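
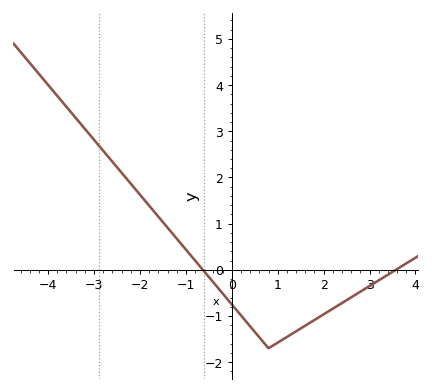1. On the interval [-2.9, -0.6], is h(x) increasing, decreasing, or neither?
decreasing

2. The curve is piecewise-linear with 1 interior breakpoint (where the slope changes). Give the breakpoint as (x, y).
(0.8, -1.7)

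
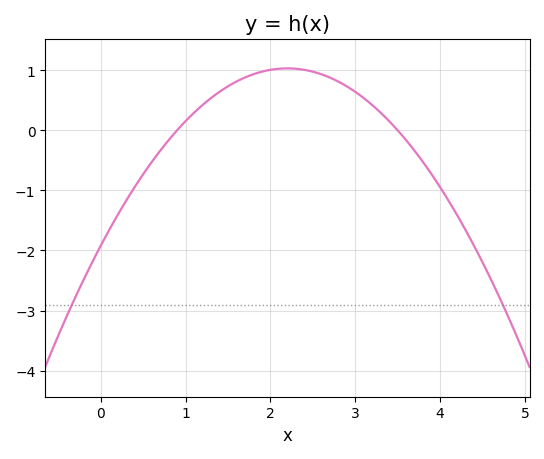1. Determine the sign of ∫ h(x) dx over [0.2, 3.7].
positive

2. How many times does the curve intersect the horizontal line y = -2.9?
2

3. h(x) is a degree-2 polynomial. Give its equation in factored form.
y = -0.61(x - 0.9)(x - 3.5)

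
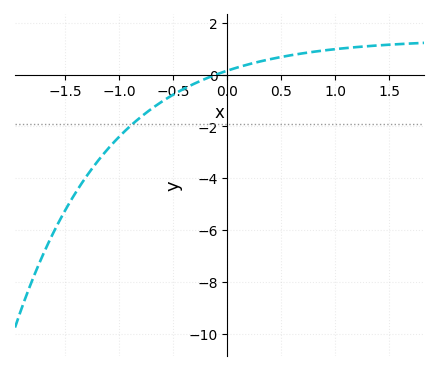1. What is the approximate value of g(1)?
1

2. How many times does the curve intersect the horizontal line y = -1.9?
1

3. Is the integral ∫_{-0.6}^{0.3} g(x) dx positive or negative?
negative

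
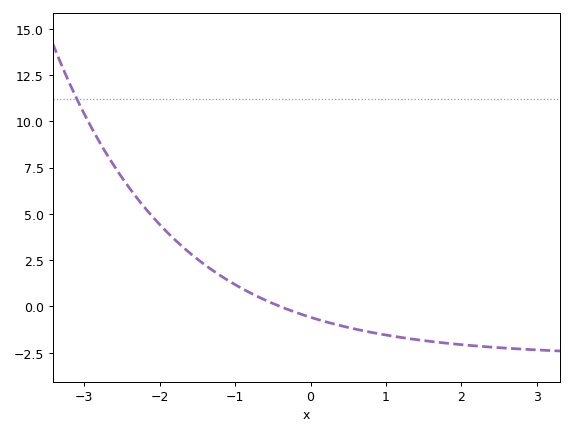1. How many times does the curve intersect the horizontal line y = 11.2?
1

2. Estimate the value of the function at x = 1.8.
-2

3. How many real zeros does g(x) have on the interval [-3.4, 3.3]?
1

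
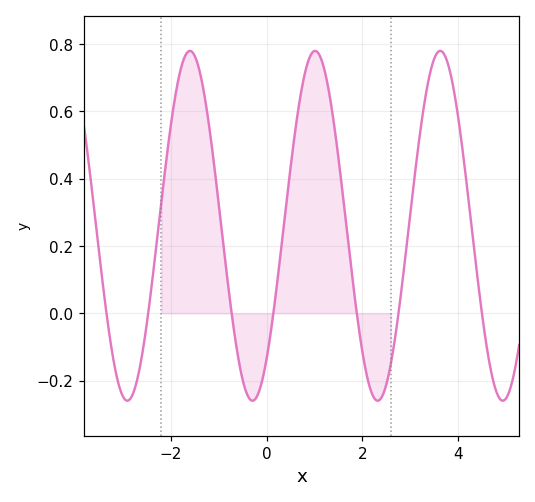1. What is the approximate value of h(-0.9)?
0.197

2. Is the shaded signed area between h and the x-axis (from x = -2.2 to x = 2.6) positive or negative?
positive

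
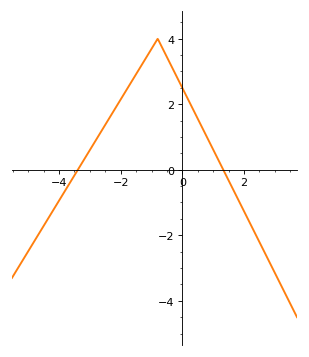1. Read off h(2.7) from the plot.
-2.6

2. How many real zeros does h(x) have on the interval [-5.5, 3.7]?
2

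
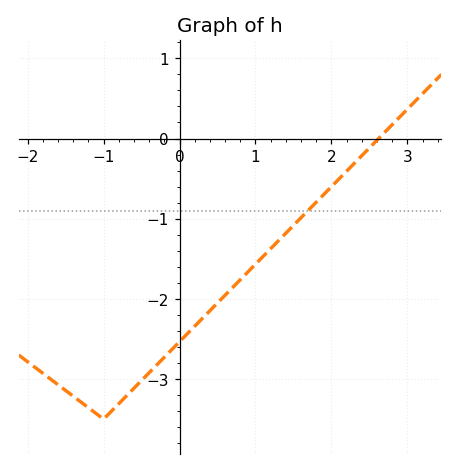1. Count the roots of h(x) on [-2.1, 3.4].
1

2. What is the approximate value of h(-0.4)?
-2.9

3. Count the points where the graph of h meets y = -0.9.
1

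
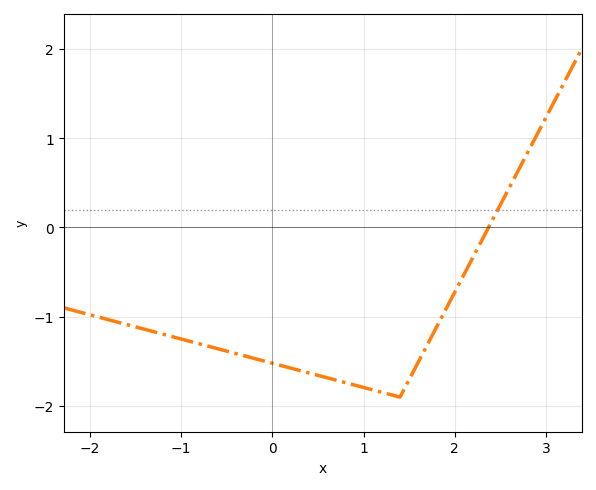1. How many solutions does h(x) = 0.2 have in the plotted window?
1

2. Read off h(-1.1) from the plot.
-1.22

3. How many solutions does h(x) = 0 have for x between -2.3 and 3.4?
1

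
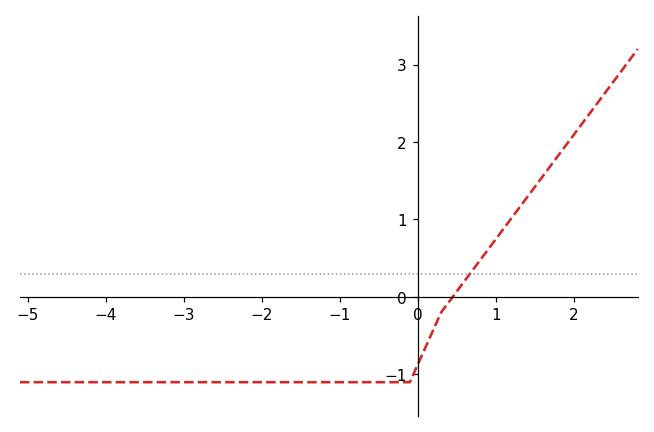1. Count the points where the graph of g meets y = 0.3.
1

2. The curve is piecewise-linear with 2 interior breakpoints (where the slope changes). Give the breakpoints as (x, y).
(-0.1, -1.1); (0.3, -0.2)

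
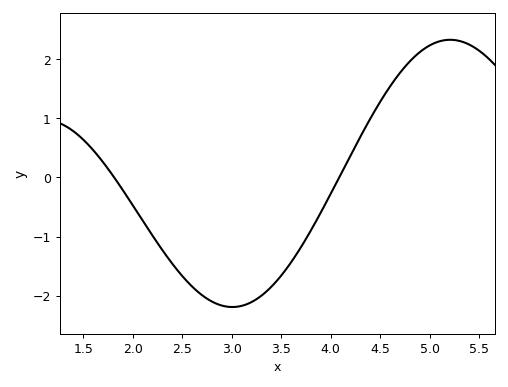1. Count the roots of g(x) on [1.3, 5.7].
2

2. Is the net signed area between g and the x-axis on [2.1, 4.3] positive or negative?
negative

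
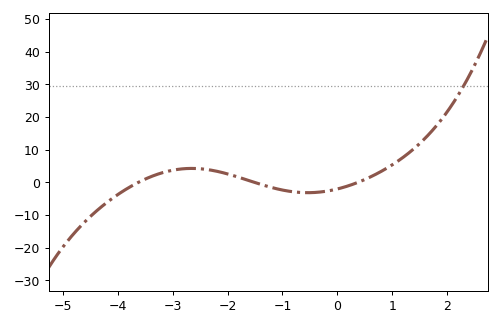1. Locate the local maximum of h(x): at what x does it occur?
-2.6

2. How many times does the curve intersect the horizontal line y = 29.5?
1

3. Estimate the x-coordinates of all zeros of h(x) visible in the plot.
-3.6, -1.6, 0.4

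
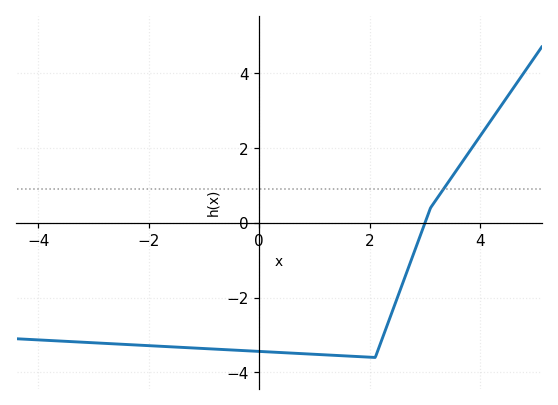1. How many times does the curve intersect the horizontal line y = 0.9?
1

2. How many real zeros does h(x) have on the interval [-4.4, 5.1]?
1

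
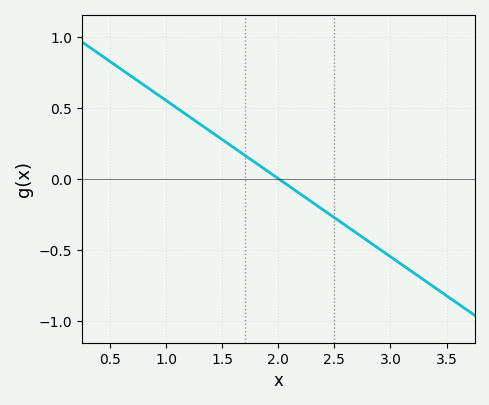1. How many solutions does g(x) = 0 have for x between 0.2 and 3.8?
1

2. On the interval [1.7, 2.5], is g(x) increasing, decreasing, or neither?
decreasing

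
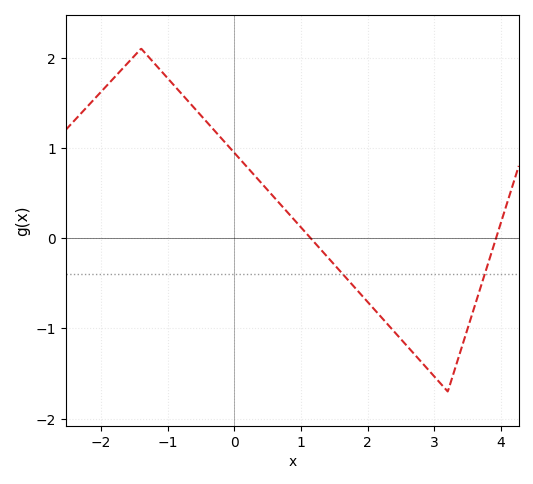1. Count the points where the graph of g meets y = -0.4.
2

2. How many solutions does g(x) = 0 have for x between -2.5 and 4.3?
2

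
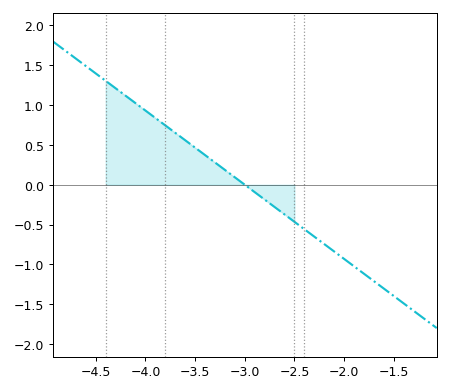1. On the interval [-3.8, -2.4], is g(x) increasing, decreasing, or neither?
decreasing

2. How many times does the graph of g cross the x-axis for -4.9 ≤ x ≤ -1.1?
1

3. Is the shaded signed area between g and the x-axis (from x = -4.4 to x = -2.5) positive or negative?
positive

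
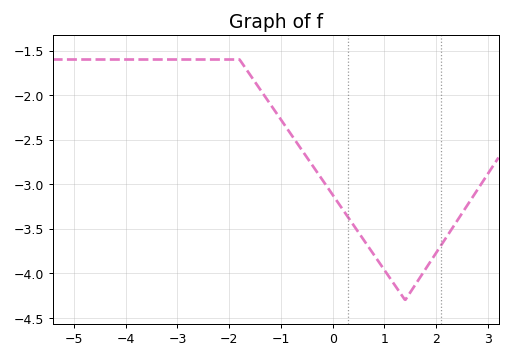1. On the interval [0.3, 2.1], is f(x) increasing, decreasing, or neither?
neither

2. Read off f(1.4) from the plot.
-4.3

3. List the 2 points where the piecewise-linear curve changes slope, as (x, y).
(-1.8, -1.6); (1.4, -4.3)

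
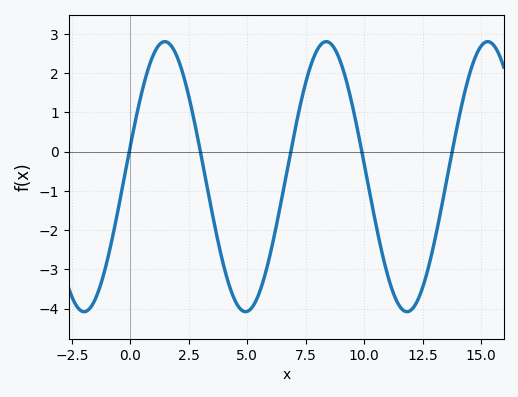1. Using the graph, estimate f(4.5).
-3.8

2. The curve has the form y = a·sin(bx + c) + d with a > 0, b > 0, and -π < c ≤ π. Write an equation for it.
y = 3.44sin(0.91x + 0.23) - 0.64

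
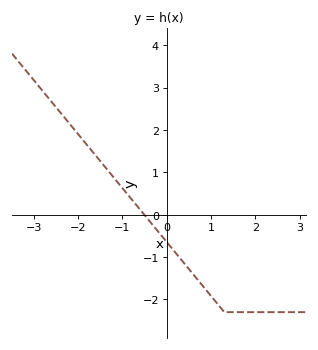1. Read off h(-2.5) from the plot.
2.54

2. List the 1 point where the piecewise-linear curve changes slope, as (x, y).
(1.3, -2.3)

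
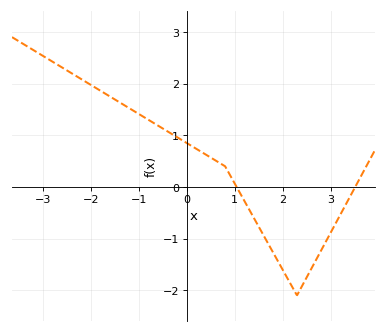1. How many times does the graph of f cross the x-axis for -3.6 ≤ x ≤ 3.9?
2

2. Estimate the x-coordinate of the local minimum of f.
2.3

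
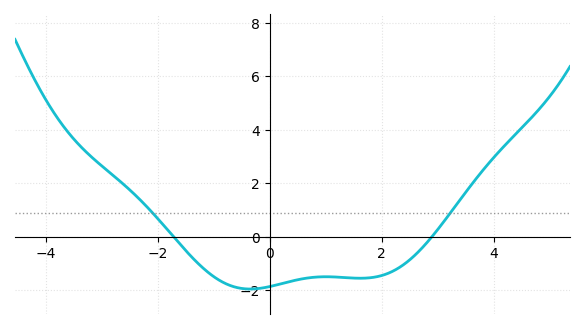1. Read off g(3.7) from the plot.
2.22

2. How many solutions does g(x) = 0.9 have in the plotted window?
2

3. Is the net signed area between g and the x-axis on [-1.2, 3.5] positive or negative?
negative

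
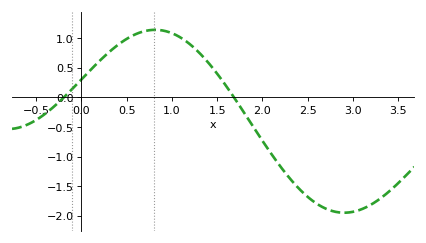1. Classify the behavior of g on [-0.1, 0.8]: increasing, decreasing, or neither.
increasing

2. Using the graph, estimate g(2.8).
-1.95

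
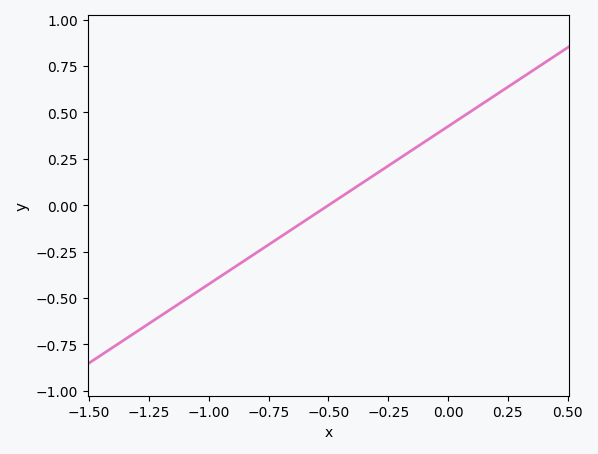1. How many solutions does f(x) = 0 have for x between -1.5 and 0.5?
1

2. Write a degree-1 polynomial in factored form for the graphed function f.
y = 0.85(x + 0.5)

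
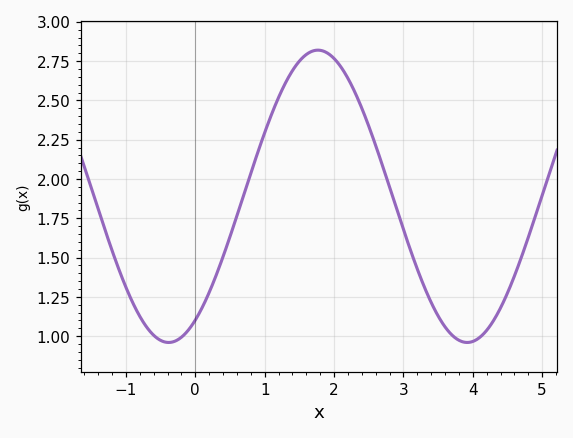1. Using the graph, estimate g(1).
2.29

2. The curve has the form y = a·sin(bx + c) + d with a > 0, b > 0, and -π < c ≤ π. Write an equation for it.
y = 0.93sin(1.46x - 1.01) + 1.89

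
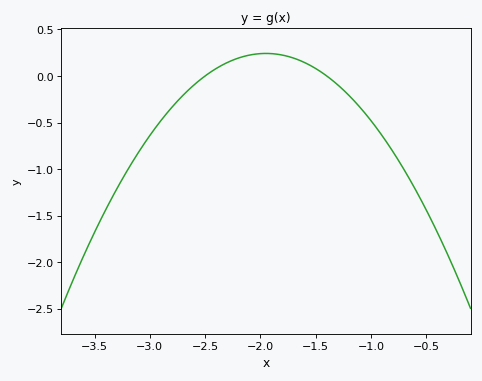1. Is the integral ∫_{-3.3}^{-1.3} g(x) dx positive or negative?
negative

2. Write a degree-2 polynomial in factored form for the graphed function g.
y = -0.8(x + 2.5)(x + 1.4)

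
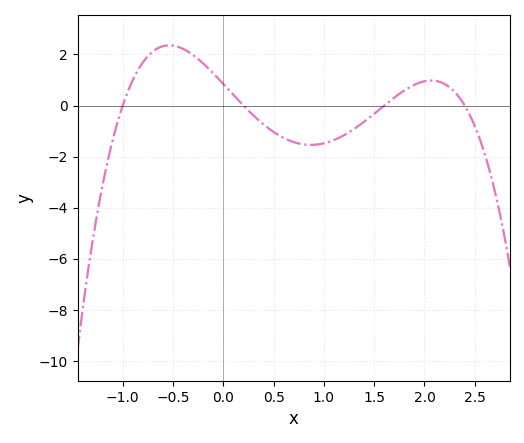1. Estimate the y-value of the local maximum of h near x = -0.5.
2.36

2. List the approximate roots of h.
-1, 0.2, 1.6, 2.4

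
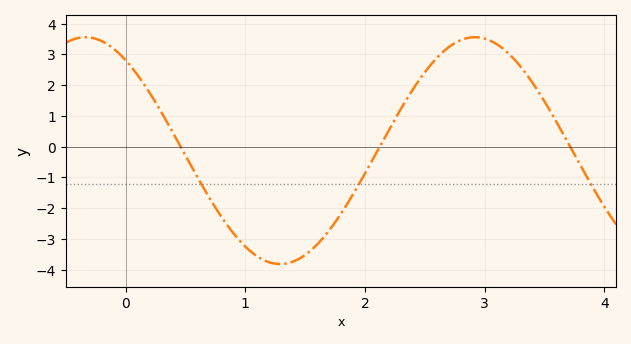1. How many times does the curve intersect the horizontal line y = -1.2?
3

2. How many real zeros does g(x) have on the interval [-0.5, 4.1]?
3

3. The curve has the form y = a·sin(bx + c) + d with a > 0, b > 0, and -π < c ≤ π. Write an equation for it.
y = 3.69sin(1.9x + 2.2) - 0.13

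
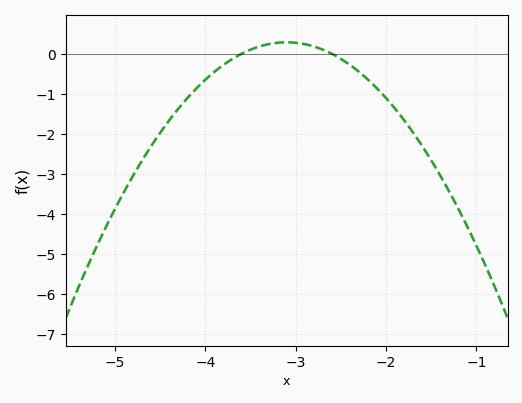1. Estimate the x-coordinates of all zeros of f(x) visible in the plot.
-3.6, -2.6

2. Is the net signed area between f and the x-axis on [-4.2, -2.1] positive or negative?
negative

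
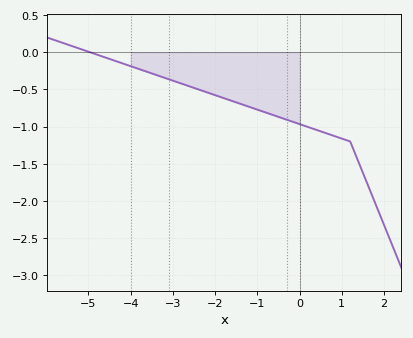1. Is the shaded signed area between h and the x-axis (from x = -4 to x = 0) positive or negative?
negative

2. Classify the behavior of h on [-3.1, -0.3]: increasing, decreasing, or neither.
decreasing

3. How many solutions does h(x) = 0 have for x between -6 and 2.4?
1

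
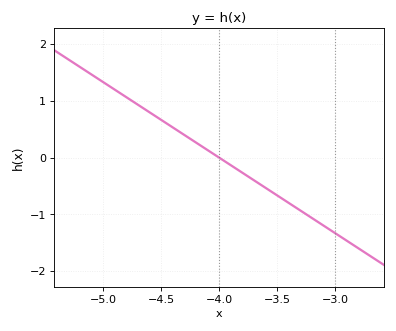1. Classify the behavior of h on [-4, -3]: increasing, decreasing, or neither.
decreasing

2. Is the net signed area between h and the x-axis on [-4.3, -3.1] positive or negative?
negative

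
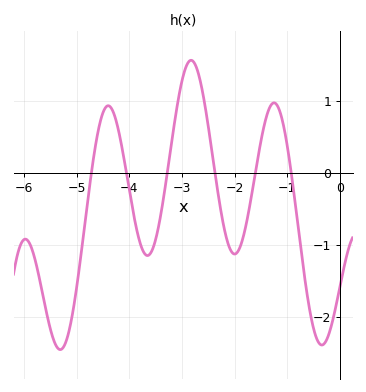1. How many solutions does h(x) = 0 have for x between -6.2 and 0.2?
6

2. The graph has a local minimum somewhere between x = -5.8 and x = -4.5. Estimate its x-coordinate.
-5.3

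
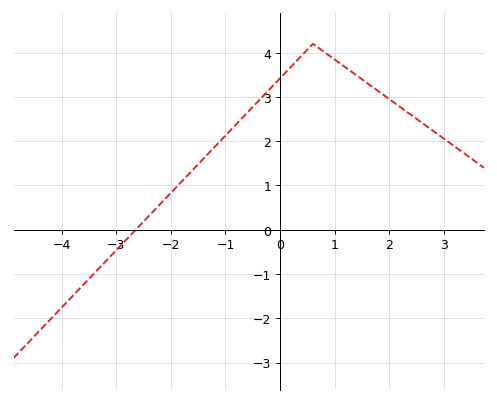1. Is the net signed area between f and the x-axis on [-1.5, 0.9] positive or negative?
positive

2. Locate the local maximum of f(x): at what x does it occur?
0.6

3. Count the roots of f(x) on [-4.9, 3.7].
1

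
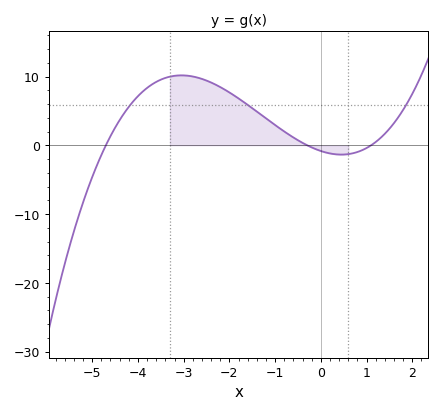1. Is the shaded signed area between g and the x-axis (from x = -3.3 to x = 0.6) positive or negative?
positive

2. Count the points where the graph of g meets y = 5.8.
3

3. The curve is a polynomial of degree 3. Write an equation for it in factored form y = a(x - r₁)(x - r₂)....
y = 0.54(x + 4.7)(x + 0.3)(x - 1.1)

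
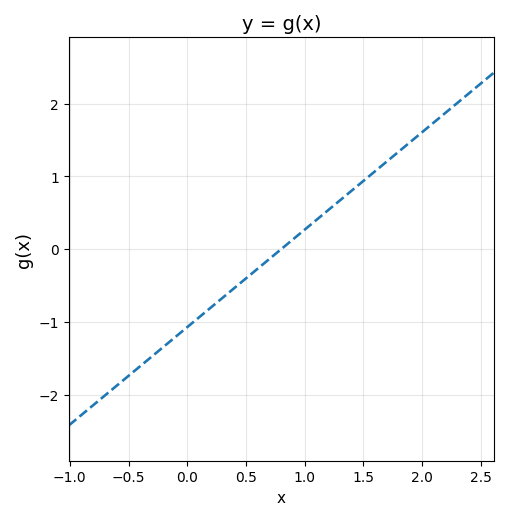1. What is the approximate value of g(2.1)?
1.74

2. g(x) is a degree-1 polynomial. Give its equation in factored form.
y = 1.34(x - 0.8)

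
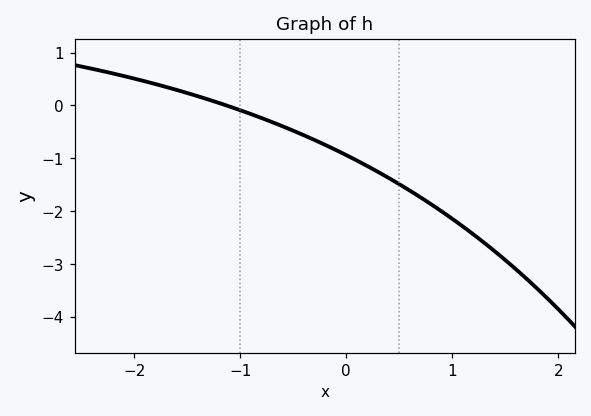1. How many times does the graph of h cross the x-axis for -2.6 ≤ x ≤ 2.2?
1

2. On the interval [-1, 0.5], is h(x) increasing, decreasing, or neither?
decreasing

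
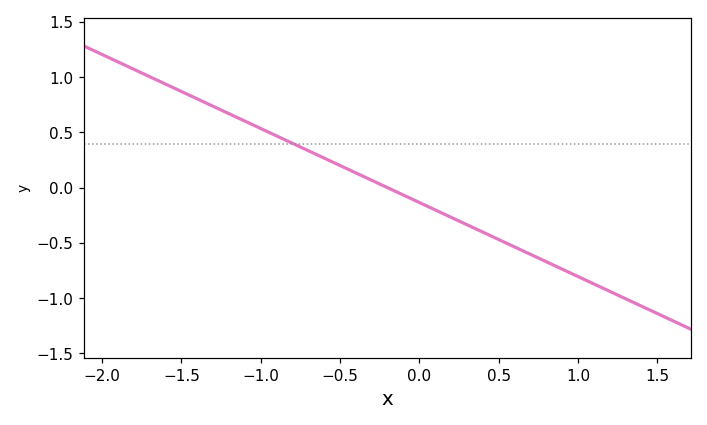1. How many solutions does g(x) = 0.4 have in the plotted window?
1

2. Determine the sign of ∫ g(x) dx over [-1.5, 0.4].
positive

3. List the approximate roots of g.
-0.2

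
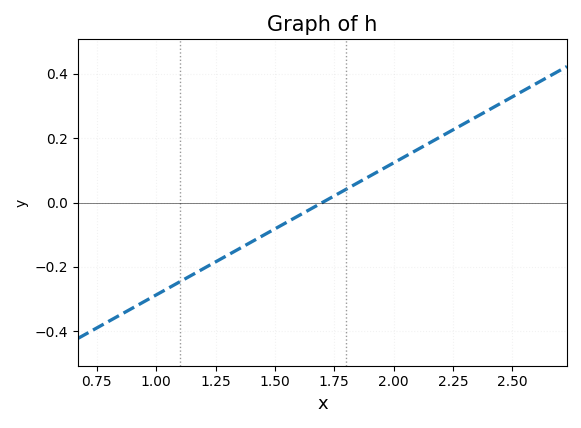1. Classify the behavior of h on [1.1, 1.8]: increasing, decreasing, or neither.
increasing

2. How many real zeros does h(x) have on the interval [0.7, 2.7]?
1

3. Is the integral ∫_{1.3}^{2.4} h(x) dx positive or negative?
positive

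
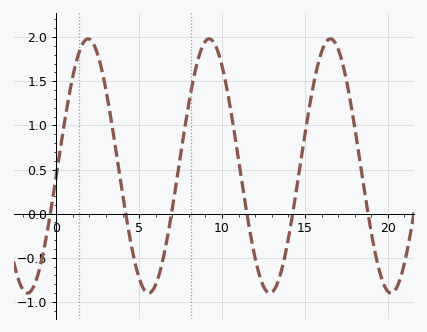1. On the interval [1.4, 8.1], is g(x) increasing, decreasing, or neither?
neither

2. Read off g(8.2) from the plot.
1.45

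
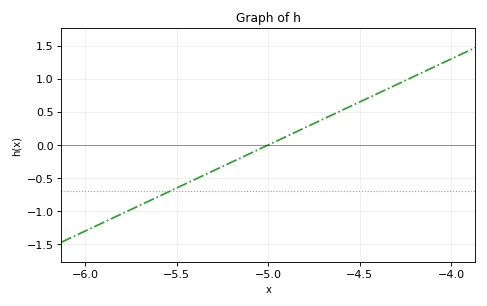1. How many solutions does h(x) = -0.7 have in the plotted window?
1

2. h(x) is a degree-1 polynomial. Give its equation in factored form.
y = 1.3(x + 5)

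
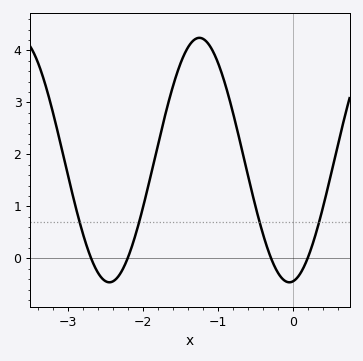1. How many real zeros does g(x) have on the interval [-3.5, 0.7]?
4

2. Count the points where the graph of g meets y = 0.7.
4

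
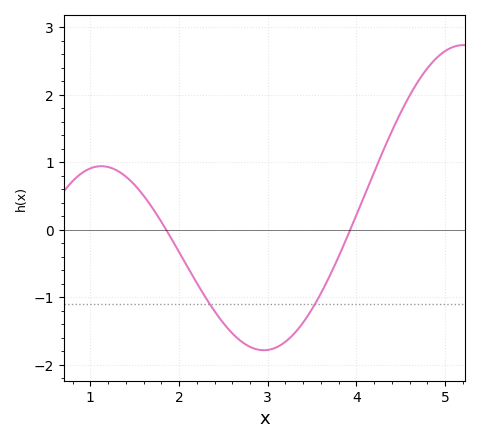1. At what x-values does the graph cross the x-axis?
1.85, 3.93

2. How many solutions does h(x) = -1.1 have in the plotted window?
2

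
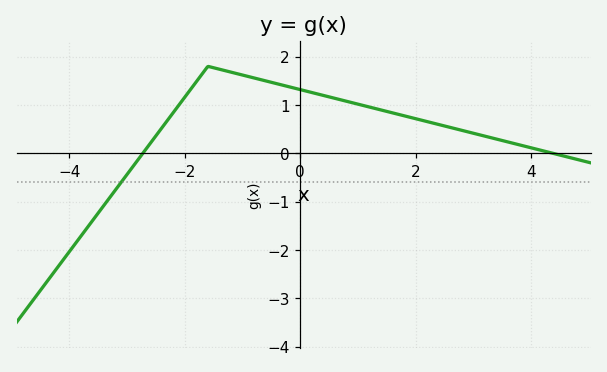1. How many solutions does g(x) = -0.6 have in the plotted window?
1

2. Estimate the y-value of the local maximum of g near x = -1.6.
1.8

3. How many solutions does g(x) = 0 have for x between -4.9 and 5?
2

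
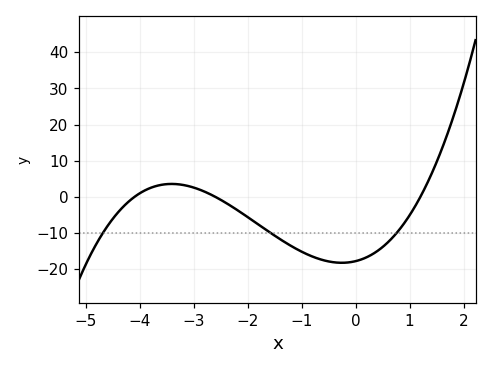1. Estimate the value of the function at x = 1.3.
3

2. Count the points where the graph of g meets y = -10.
3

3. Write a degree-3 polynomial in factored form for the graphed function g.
y = 1.39(x + 4.1)(x + 2.6)(x - 1.2)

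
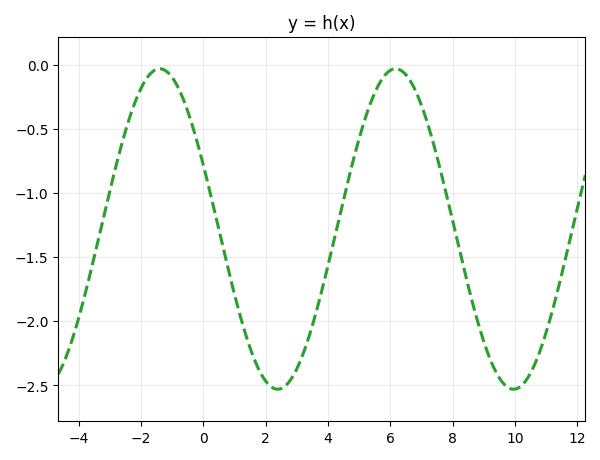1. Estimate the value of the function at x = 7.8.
-1.01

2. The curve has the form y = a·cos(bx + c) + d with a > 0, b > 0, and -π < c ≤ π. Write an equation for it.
y = 1.25cos(0.83x + 1.16) - 1.28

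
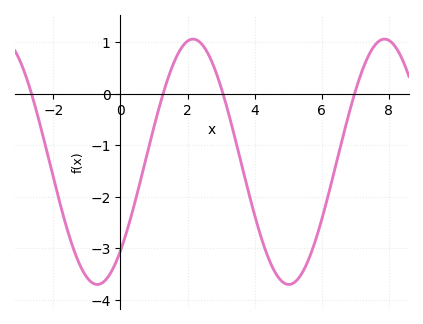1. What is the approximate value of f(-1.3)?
-3.2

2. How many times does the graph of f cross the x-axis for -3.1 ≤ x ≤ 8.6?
4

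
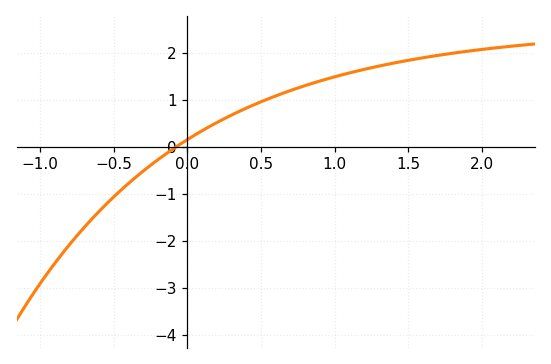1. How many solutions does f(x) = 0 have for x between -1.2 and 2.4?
1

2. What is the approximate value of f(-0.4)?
-0.783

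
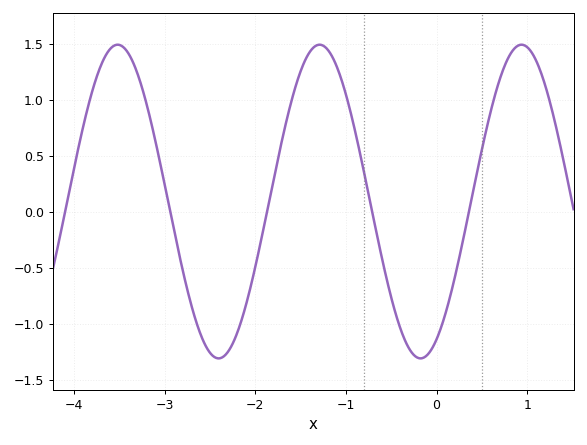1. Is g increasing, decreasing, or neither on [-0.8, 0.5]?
neither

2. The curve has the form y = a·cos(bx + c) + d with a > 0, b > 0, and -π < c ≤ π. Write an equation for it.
y = 1.4cos(2.8x - 2.6) + 0.09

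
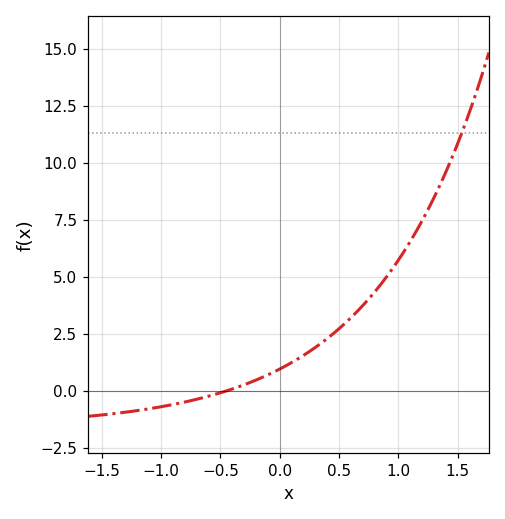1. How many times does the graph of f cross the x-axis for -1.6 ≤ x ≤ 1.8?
1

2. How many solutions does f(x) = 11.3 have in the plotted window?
1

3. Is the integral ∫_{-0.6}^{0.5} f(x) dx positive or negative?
positive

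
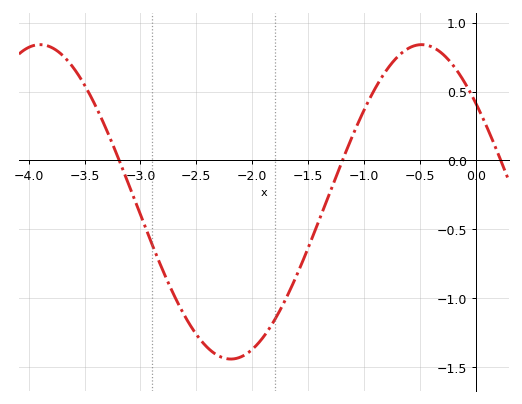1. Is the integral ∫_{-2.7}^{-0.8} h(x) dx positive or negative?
negative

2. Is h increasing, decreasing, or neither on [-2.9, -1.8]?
neither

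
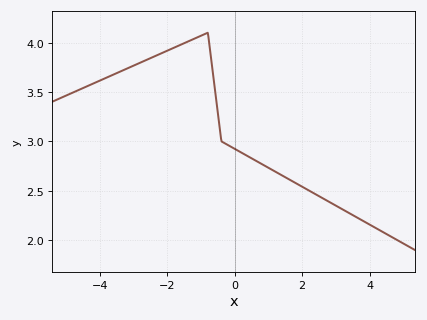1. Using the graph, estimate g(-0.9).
4.08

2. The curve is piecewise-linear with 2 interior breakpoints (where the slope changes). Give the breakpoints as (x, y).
(-0.8, 4.1); (-0.4, 3)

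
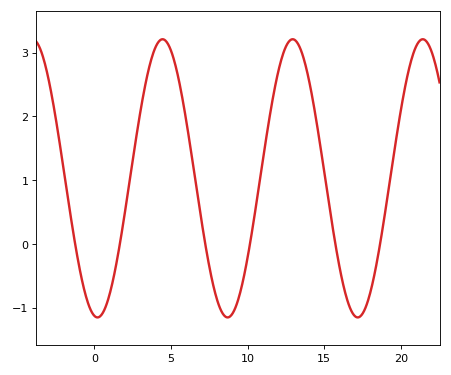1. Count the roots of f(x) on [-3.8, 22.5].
6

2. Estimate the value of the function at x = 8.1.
-0.942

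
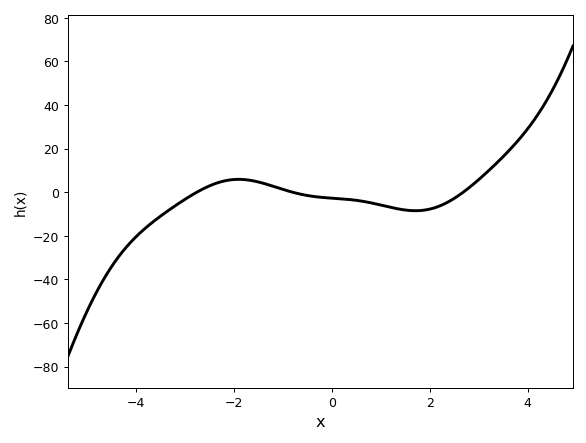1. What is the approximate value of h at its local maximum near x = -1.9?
5.86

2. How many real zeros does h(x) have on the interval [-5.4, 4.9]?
3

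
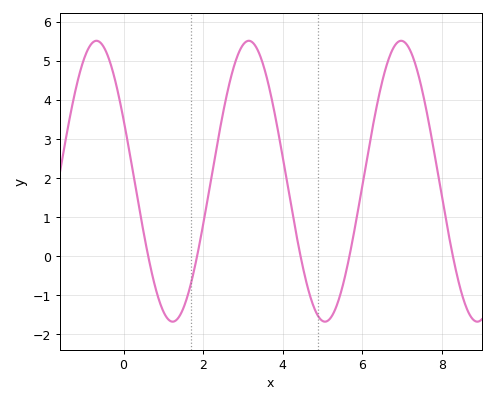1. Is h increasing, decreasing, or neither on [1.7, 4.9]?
neither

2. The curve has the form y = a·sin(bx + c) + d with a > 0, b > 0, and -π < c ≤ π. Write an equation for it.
y = 3.6sin(1.64x + 2.69) + 1.91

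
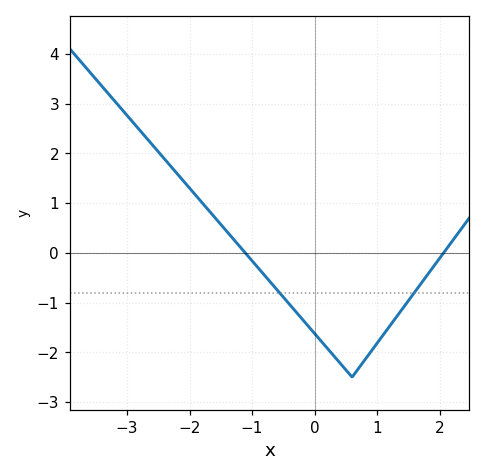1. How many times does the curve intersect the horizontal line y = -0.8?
2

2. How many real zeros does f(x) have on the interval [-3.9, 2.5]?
2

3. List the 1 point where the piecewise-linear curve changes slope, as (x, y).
(0.6, -2.5)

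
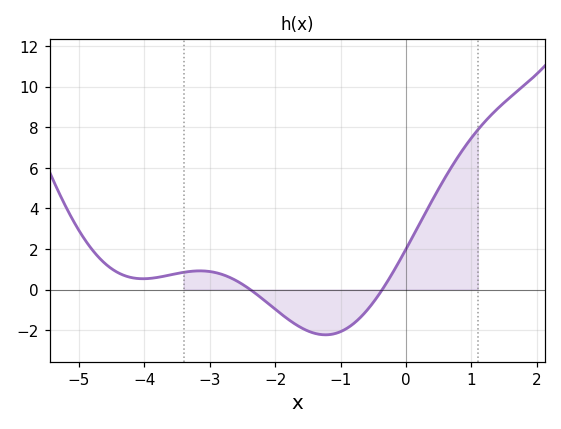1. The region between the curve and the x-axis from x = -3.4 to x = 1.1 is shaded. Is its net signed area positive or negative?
positive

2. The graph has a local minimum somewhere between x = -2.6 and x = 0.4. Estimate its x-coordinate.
-1.2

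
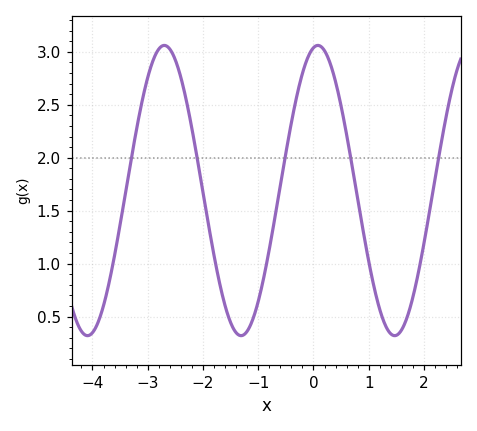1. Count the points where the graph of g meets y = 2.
5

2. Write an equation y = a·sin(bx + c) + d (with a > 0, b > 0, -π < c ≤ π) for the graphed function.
y = 1.37sin(2.26x + 1.39) + 1.69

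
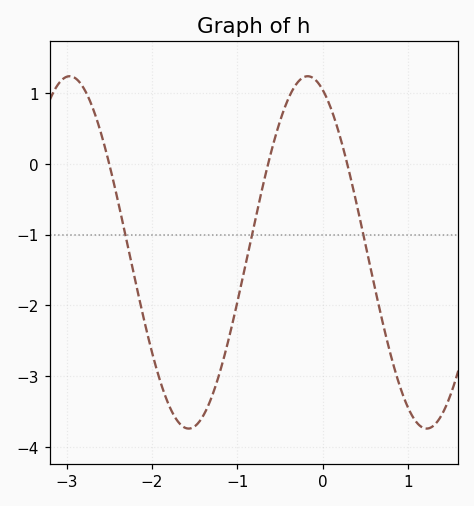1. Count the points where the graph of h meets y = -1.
3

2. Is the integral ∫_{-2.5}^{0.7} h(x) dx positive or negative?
negative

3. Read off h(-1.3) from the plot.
-3.29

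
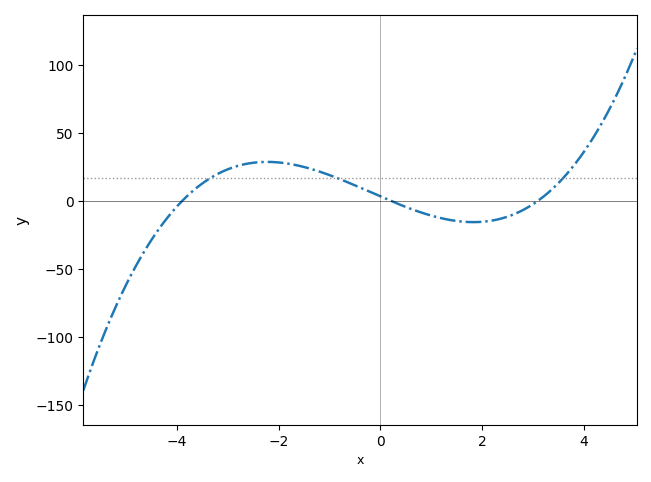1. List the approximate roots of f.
-3.8, 0.2, 3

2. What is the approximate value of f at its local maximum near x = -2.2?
30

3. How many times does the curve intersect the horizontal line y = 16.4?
3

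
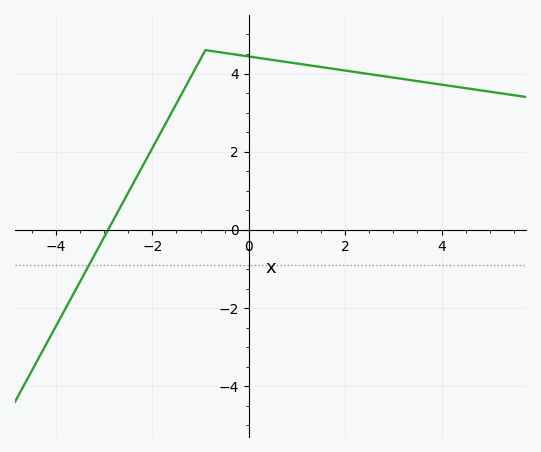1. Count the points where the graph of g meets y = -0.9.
1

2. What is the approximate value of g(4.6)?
3.6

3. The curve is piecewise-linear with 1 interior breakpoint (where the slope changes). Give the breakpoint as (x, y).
(-0.9, 4.6)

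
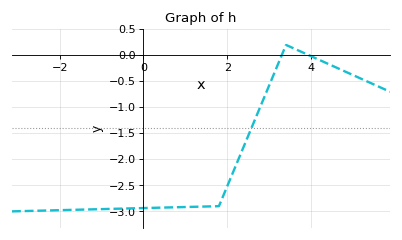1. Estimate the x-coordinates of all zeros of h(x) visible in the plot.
3.2, 4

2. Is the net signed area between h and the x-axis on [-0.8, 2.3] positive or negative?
negative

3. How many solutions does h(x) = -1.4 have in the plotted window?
1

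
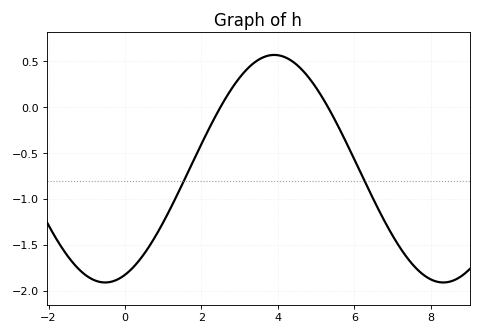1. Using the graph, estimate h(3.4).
0.491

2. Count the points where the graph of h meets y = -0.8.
2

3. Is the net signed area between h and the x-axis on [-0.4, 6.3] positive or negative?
negative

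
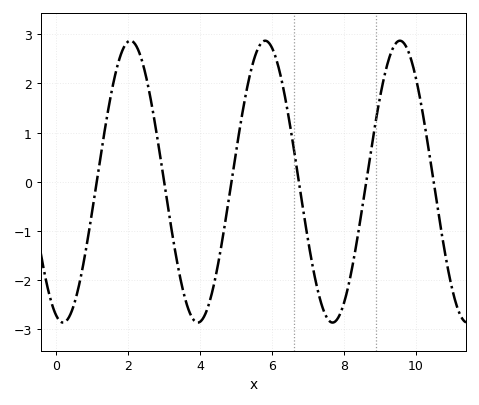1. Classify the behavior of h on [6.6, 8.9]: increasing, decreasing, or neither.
neither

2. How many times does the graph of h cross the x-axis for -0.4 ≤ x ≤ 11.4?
6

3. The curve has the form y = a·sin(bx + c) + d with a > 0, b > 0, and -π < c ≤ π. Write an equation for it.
y = 2.87sin(1.68x - 1.91) + 0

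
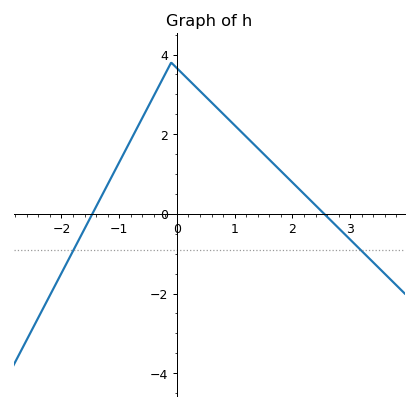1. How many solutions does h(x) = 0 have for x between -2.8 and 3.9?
2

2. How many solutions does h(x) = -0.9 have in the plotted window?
2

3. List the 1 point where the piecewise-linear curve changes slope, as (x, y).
(-0.1, 3.8)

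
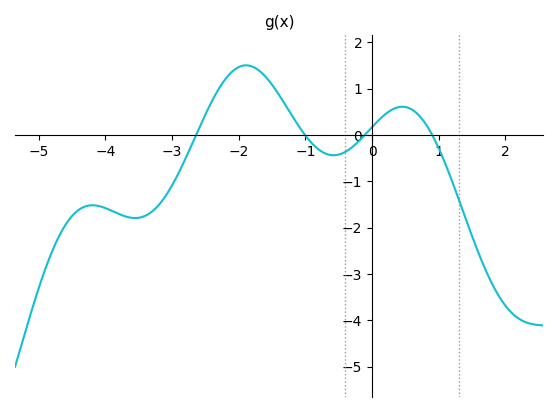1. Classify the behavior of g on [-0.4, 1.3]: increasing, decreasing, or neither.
neither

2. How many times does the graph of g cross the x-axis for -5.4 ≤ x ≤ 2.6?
4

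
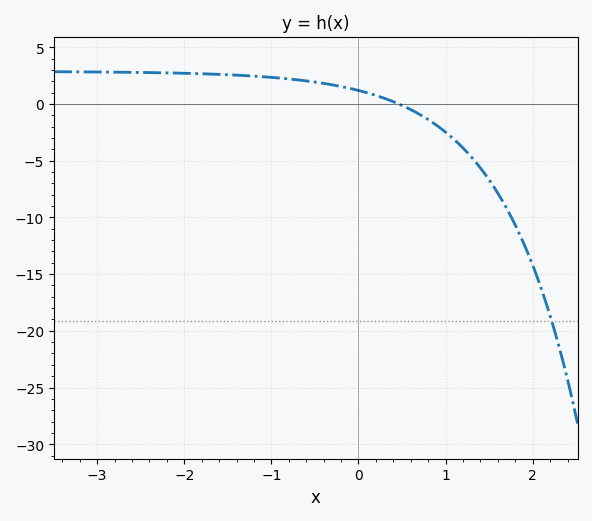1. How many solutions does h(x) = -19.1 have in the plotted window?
1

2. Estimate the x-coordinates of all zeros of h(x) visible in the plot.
0.5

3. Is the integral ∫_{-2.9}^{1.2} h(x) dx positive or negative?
positive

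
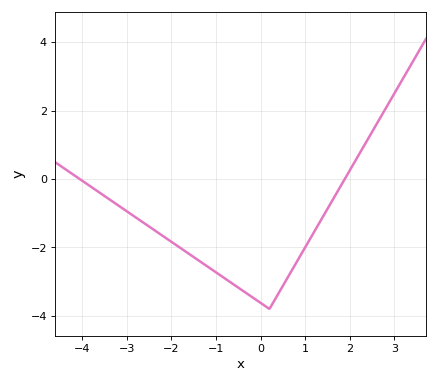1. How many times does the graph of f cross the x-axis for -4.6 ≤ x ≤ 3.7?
2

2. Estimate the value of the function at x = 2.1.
0.479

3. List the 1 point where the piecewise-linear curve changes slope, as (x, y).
(0.2, -3.8)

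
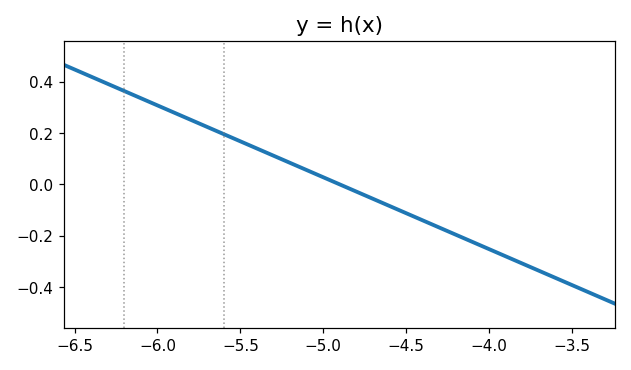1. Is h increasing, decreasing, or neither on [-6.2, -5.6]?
decreasing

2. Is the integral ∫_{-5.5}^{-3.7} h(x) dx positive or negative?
negative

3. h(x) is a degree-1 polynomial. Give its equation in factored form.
y = -0.28(x + 4.9)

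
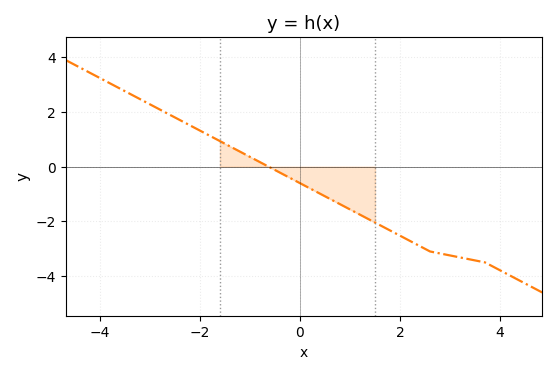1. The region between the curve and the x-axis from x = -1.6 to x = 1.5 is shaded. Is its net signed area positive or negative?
negative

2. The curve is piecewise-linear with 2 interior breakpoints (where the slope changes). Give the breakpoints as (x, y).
(2.6, -3.1); (3.7, -3.5)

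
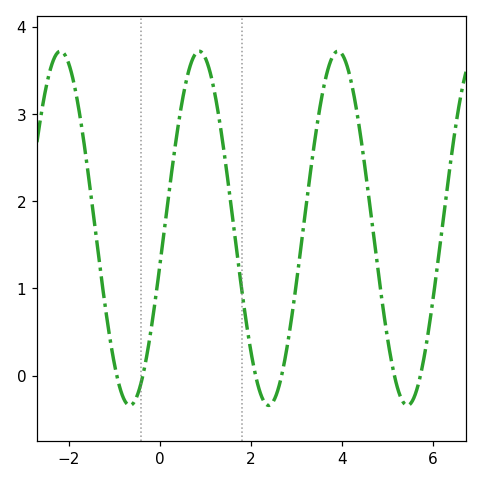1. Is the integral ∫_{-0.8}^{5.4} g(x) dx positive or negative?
positive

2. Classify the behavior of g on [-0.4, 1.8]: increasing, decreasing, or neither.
neither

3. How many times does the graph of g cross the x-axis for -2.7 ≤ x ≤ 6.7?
6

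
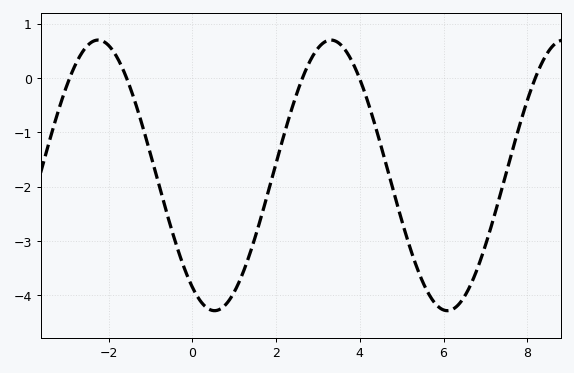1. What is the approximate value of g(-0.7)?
-2.24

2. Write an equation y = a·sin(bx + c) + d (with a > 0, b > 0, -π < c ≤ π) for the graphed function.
y = 2.49sin(1.13x - 2.17) - 1.79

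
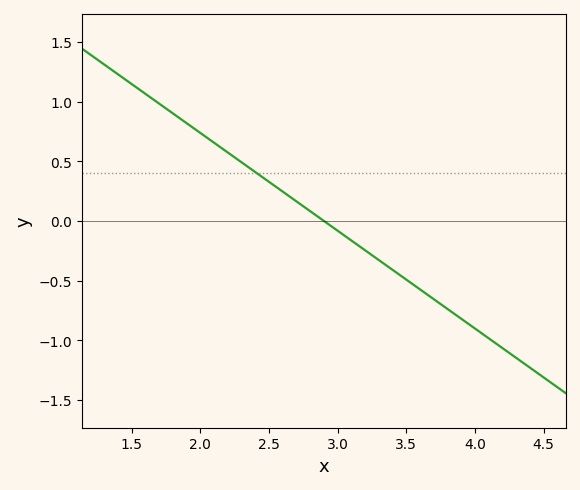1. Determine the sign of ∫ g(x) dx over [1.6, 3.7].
positive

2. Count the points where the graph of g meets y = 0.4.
1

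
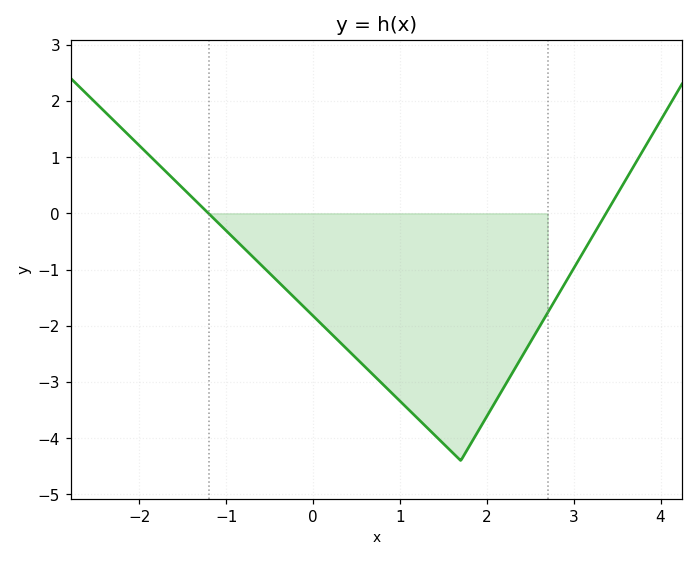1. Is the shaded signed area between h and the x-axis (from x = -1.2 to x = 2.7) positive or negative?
negative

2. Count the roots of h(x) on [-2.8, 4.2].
2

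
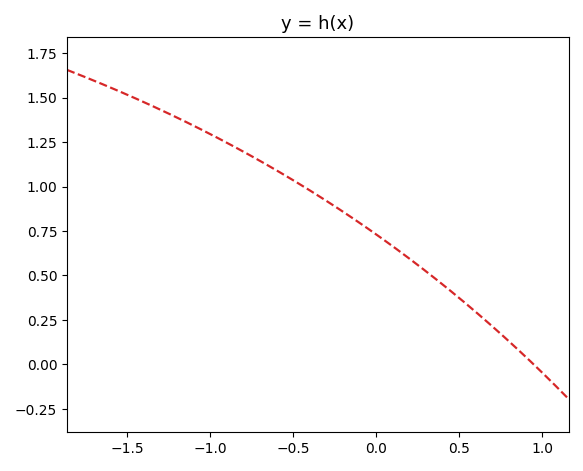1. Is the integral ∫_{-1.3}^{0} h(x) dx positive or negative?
positive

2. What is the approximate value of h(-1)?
1.3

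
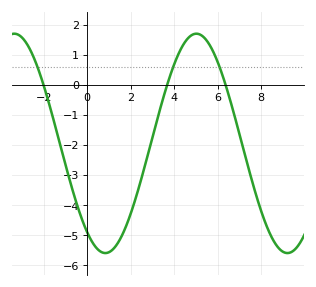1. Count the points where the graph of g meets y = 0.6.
3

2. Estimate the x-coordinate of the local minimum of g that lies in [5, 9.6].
9.22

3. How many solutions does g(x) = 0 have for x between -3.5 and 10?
3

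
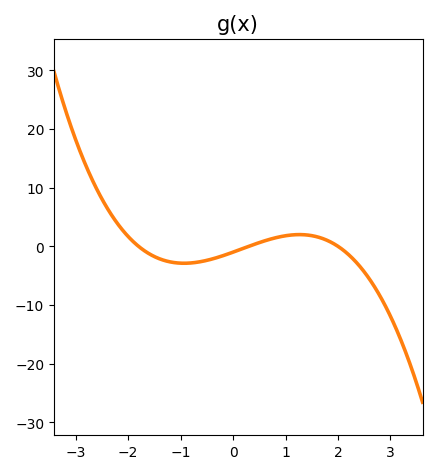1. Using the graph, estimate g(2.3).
-2.26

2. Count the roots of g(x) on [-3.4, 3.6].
3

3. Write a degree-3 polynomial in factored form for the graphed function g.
y = -0.92(x + 1.8)(x - 0.3)(x - 2)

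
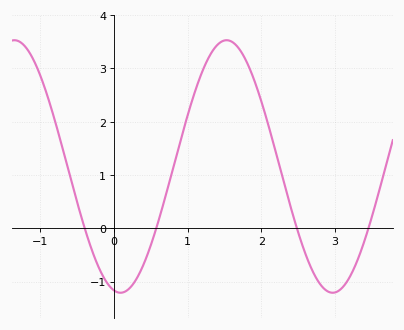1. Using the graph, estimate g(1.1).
2.6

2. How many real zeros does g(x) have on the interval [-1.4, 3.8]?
4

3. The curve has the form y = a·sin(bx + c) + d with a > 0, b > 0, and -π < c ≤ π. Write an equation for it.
y = 2.37sin(2.2x - 1.8) + 1.16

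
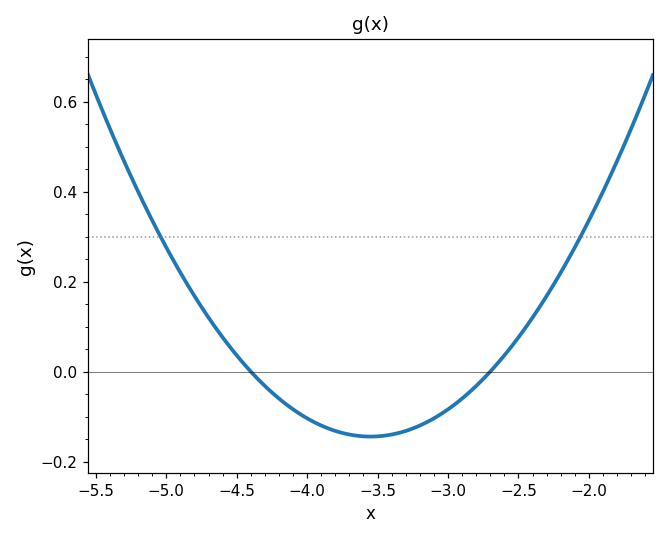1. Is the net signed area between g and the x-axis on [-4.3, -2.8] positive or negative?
negative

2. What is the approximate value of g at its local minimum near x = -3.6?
-0.144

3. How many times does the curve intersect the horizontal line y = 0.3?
2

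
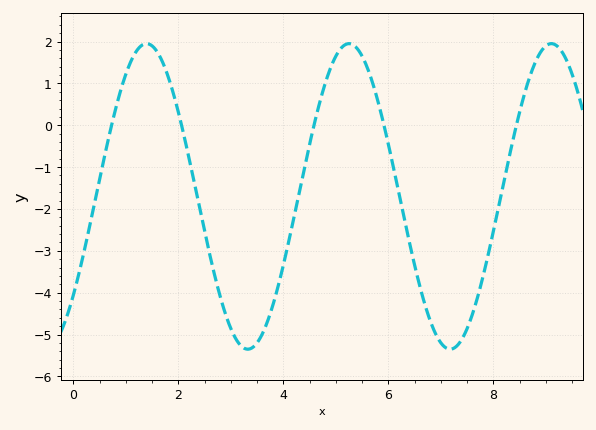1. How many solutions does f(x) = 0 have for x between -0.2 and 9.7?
5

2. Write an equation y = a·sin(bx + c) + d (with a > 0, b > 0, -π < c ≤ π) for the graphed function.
y = 3.65sin(1.6x - 0.7) - 1.7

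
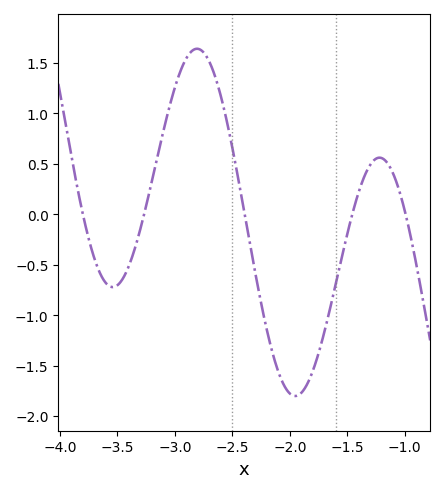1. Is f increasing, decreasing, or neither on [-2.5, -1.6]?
neither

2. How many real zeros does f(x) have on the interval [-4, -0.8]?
5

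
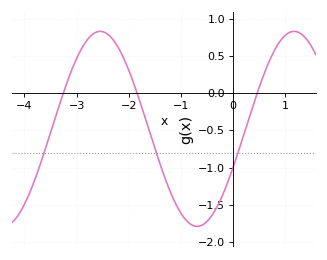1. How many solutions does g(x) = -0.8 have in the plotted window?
3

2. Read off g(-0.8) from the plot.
-1.77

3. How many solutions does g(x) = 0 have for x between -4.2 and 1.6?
3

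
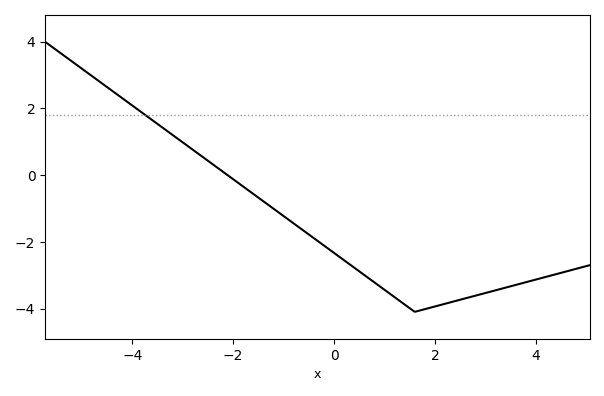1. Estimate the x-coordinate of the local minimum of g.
1.6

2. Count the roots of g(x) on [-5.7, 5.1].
1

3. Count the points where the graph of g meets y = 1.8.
1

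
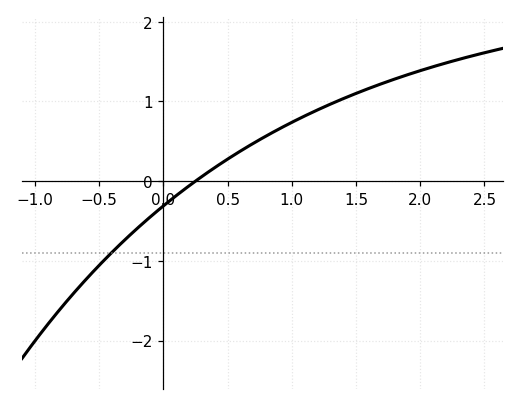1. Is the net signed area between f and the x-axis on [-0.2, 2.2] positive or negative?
positive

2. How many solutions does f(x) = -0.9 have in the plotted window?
1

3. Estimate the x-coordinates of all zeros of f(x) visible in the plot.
0.249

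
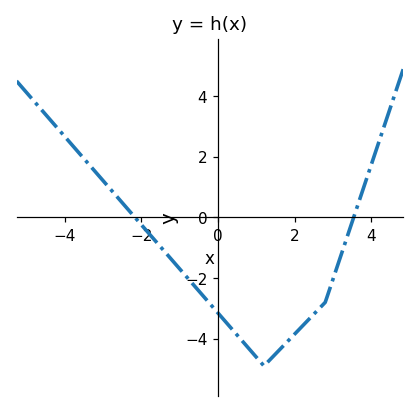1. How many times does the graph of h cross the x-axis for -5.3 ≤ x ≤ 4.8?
2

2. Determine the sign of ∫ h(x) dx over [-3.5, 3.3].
negative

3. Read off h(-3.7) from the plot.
2.23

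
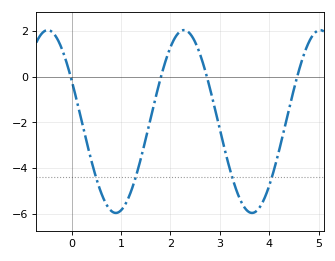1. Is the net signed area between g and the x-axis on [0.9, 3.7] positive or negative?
negative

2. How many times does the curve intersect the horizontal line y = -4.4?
4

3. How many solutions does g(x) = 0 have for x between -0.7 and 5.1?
4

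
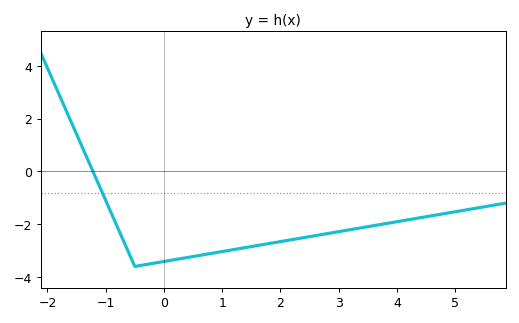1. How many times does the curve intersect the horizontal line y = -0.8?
1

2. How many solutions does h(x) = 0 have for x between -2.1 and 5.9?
1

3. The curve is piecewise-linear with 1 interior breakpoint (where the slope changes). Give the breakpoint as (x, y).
(-0.5, -3.6)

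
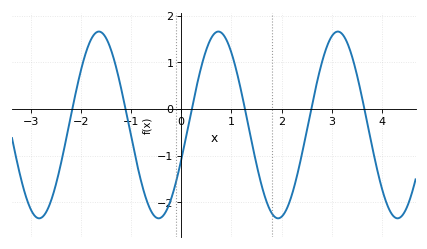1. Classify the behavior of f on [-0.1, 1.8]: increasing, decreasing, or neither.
neither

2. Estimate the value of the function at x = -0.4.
-2.32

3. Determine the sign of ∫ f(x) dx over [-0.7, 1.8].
negative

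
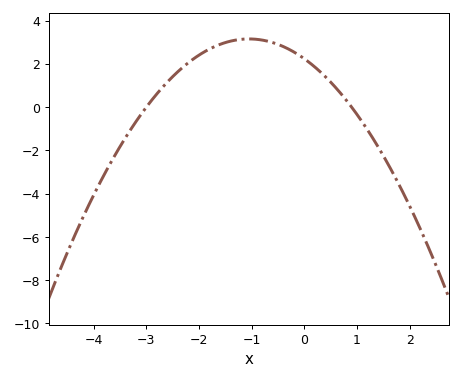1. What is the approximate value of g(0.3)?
1.64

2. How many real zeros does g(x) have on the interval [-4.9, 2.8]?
2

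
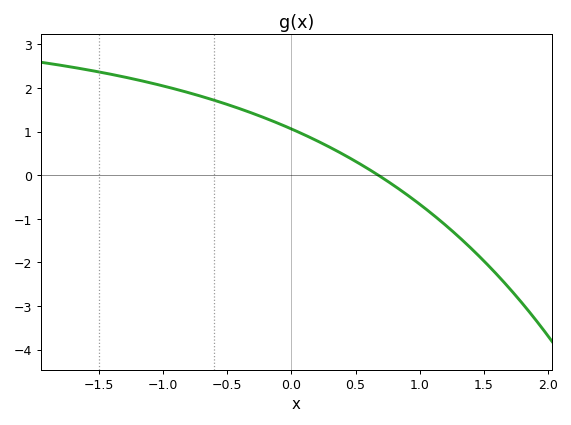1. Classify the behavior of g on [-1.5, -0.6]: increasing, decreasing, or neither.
decreasing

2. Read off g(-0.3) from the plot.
1.4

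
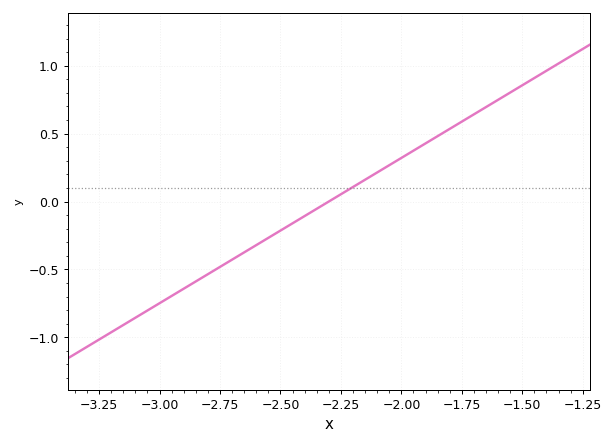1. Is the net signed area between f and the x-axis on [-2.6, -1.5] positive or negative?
positive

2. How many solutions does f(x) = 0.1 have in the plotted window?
1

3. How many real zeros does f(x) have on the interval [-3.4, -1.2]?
1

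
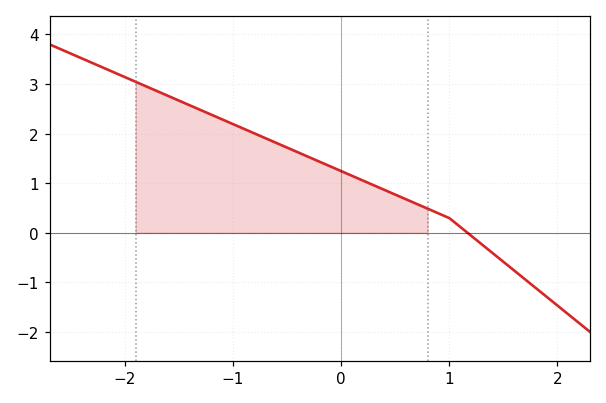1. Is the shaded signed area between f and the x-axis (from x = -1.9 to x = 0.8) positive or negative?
positive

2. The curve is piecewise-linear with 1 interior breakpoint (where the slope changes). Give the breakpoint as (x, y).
(1, 0.3)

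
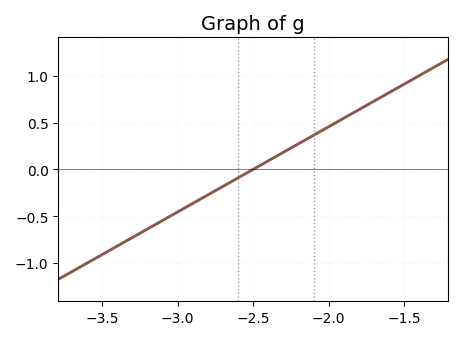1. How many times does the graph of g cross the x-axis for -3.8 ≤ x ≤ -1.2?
1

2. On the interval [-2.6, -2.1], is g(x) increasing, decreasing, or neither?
increasing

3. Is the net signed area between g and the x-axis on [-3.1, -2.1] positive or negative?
negative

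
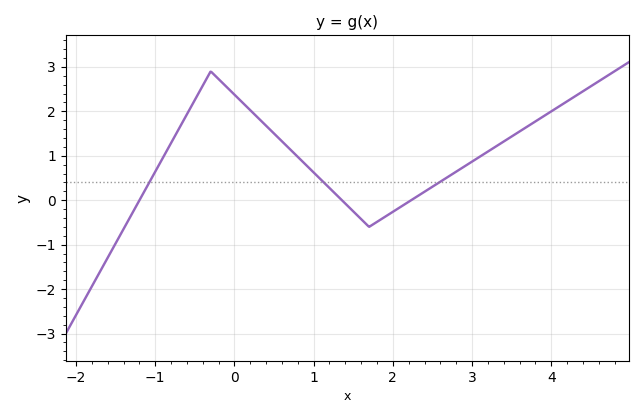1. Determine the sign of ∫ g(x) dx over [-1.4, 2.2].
positive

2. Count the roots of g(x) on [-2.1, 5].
3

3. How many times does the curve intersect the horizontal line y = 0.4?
3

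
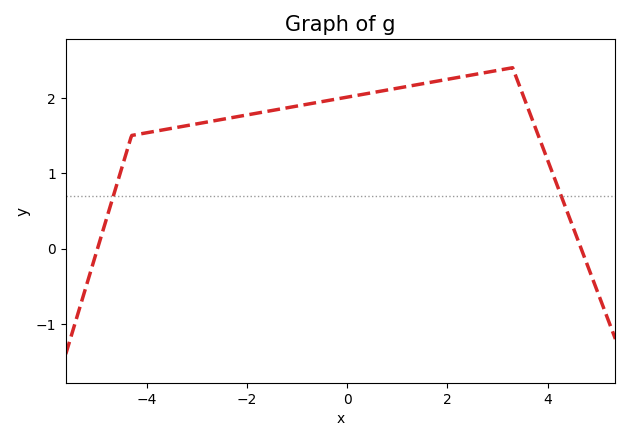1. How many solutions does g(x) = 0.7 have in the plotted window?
2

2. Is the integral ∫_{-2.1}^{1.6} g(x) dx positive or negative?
positive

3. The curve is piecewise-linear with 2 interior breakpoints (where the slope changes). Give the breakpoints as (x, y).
(-4.3, 1.5); (3.3, 2.4)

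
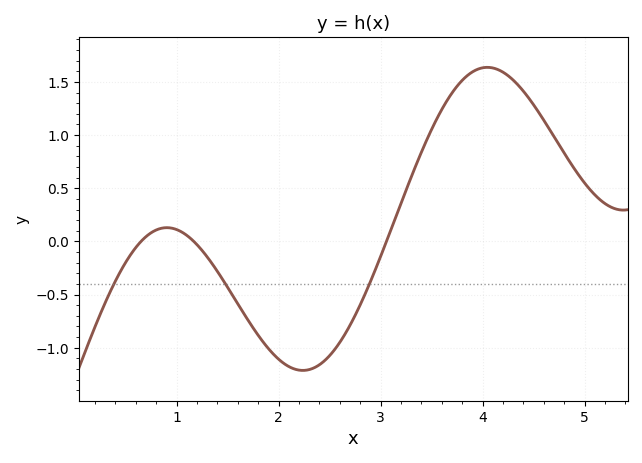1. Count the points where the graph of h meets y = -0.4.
3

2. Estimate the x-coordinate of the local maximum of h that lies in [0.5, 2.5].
0.905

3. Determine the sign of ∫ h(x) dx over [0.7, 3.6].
negative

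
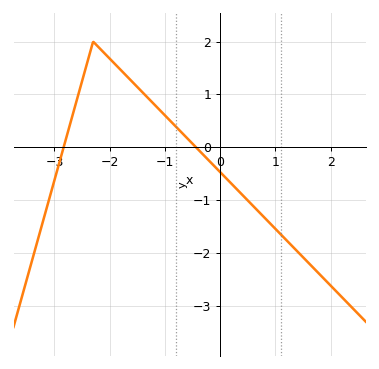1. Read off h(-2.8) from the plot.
0.1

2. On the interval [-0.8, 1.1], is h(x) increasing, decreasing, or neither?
decreasing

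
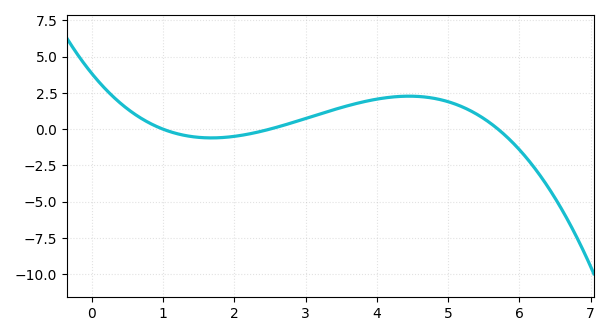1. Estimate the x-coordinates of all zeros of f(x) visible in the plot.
1, 2.5, 5.7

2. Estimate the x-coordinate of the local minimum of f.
1.68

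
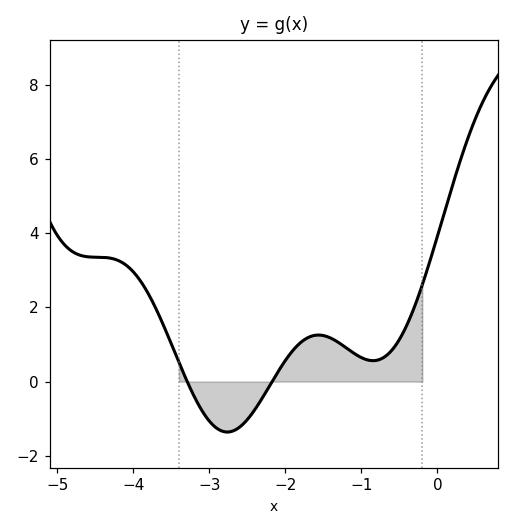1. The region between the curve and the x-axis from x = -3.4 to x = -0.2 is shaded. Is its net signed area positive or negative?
positive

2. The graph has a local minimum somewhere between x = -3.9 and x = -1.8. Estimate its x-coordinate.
-2.8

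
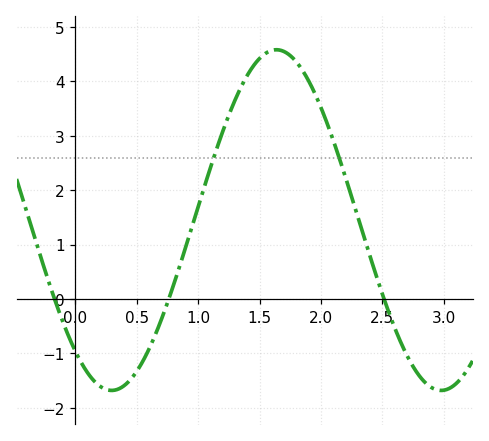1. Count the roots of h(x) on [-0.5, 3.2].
3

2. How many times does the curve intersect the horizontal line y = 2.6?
2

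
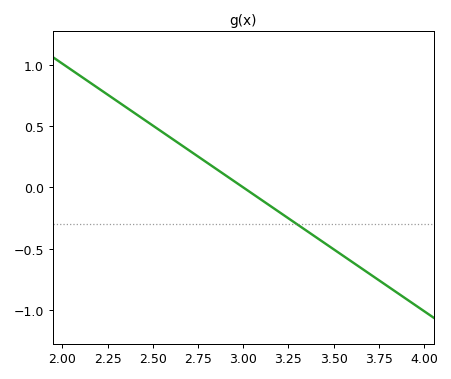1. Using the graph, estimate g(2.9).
0.101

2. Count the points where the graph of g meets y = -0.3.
1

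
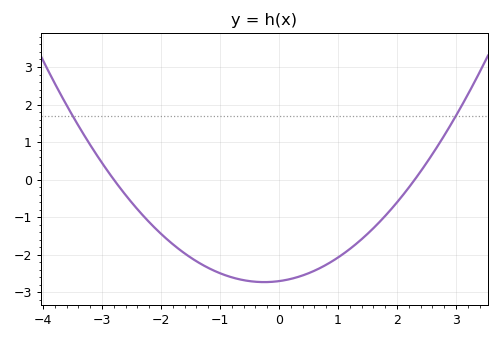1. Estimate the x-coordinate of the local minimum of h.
-0.25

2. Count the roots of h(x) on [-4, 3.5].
2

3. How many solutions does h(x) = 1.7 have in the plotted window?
2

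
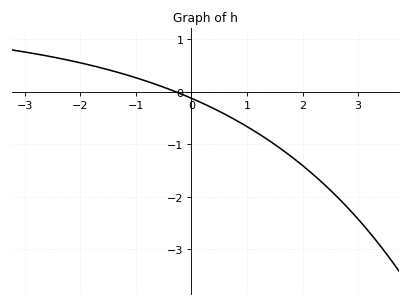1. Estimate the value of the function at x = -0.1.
-0.075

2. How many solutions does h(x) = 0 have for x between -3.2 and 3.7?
1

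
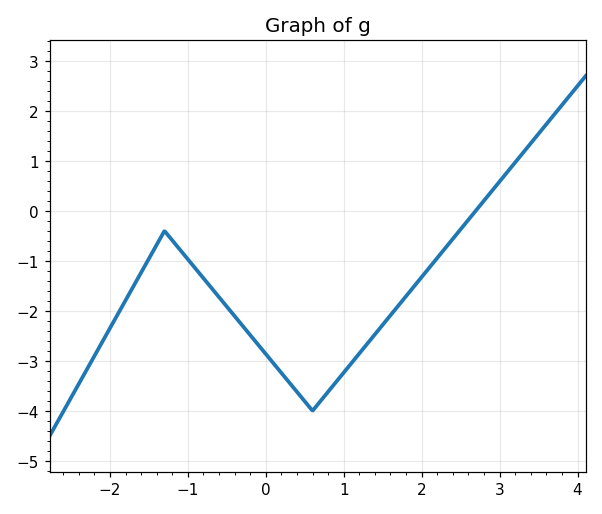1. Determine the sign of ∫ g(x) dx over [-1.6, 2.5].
negative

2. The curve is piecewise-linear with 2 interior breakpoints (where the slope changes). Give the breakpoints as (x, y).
(-1.3, -0.4); (0.6, -4)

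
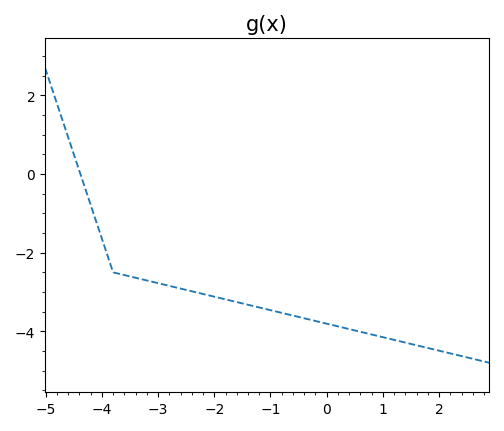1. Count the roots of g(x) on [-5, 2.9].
1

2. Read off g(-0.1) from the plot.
-3.77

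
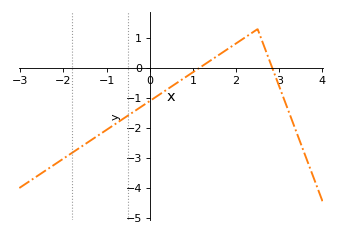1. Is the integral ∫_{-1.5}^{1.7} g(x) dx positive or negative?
negative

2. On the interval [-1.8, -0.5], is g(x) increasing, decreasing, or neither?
increasing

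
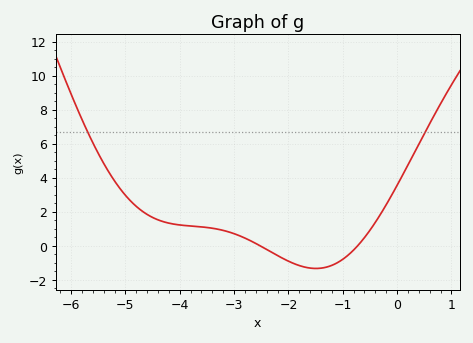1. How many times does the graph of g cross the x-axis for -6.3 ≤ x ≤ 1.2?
2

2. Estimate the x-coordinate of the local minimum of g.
-1.49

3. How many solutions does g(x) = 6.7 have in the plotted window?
2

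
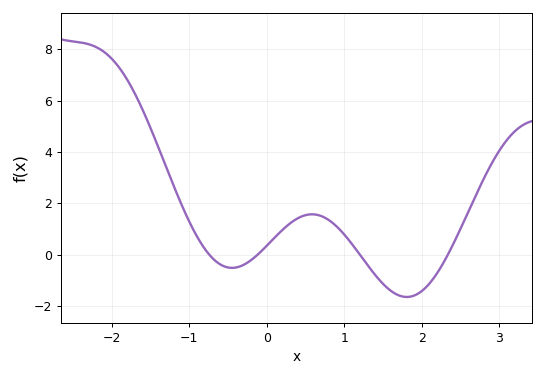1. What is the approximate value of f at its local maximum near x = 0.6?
1.58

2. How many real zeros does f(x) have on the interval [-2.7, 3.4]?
4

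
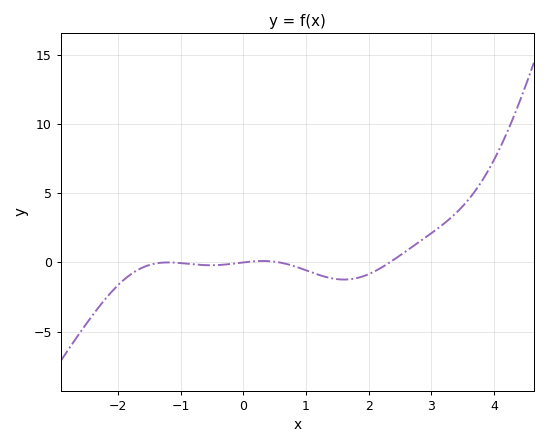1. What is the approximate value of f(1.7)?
-1.22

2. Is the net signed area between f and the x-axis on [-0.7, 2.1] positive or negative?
negative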